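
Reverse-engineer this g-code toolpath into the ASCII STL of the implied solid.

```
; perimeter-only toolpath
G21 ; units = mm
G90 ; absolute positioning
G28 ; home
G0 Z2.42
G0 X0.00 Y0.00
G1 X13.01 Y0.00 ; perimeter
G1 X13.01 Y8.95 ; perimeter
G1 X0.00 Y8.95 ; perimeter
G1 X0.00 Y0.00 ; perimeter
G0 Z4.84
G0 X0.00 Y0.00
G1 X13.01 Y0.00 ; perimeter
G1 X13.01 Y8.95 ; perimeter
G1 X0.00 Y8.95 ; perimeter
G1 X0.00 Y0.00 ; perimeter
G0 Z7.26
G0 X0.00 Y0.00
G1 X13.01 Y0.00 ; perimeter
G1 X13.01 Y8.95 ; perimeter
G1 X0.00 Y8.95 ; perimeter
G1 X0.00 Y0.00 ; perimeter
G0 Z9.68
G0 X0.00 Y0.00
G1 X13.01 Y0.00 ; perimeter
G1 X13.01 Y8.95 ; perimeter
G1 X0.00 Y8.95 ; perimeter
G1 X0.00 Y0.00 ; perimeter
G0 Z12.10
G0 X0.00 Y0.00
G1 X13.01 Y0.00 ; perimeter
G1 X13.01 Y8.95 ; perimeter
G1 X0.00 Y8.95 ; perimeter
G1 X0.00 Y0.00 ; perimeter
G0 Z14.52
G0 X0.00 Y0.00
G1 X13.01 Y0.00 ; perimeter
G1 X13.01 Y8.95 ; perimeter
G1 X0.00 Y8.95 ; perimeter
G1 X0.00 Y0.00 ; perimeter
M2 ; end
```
solid part
  facet normal 0.0000 0.0000 -1.0000
    outer loop
      vertex 13.01 8.95 0.00
      vertex 13.01 0.00 0.00
      vertex 0.00 0.00 0.00
    endloop
  endfacet
  facet normal 0.0000 0.0000 -1.0000
    outer loop
      vertex 0.00 8.95 0.00
      vertex 13.01 8.95 0.00
      vertex 0.00 0.00 0.00
    endloop
  endfacet
  facet normal 0.0000 0.0000 1.0000
    outer loop
      vertex 0.00 0.00 14.52
      vertex 13.01 0.00 14.52
      vertex 13.01 8.95 14.52
    endloop
  endfacet
  facet normal 0.0000 0.0000 1.0000
    outer loop
      vertex 0.00 0.00 14.52
      vertex 13.01 8.95 14.52
      vertex 0.00 8.95 14.52
    endloop
  endfacet
  facet normal 0.0000 -1.0000 0.0000
    outer loop
      vertex 0.00 0.00 0.00
      vertex 13.01 0.00 0.00
      vertex 13.01 0.00 14.52
    endloop
  endfacet
  facet normal 0.0000 -1.0000 0.0000
    outer loop
      vertex 0.00 0.00 0.00
      vertex 13.01 0.00 14.52
      vertex 0.00 0.00 14.52
    endloop
  endfacet
  facet normal 0.0000 1.0000 0.0000
    outer loop
      vertex 13.01 8.95 14.52
      vertex 13.01 8.95 0.00
      vertex 0.00 8.95 0.00
    endloop
  endfacet
  facet normal 0.0000 1.0000 0.0000
    outer loop
      vertex 0.00 8.95 14.52
      vertex 13.01 8.95 14.52
      vertex 0.00 8.95 0.00
    endloop
  endfacet
  facet normal -1.0000 0.0000 0.0000
    outer loop
      vertex 0.00 8.95 14.52
      vertex 0.00 8.95 0.00
      vertex 0.00 0.00 0.00
    endloop
  endfacet
  facet normal -1.0000 0.0000 0.0000
    outer loop
      vertex 0.00 0.00 14.52
      vertex 0.00 8.95 14.52
      vertex 0.00 0.00 0.00
    endloop
  endfacet
  facet normal 1.0000 0.0000 0.0000
    outer loop
      vertex 13.01 0.00 0.00
      vertex 13.01 8.95 0.00
      vertex 13.01 8.95 14.52
    endloop
  endfacet
  facet normal 1.0000 0.0000 0.0000
    outer loop
      vertex 13.01 0.00 0.00
      vertex 13.01 8.95 14.52
      vertex 13.01 0.00 14.52
    endloop
  endfacet
endsolid part

The G0 Z moves step by Δz≈2.42 mm. Every layer's G1 loop is the same polygon, so the solid is a straight extrusion of it from z=0 to z≈14.5. Closing with flat bottom and top caps and triangulating gives 12 facets — a rectangular box, roughly 13 × 8.95 mm footprint and 14.5 mm tall.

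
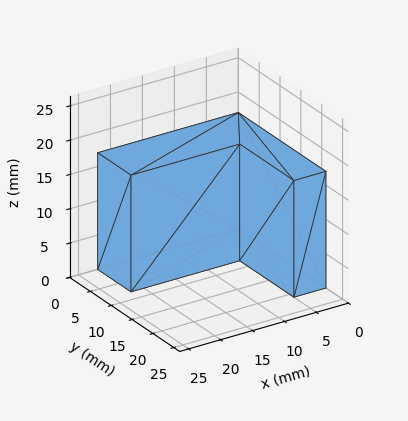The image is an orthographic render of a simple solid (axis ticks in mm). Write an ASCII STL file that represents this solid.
Reading the render: the shape is an L-shaped prism: outer 22 × 21 mm, arm thicknesses ≈ 8 mm (horizontal) and 5 mm (vertical), extruded 17 mm in z (dimensions read to the nearest mm from the axis ticks). For the STL, each face is triangulated and given an outward normal.

solid part
  facet normal 0.0000 0.0000 -1.0000
    outer loop
      vertex 22.00 8.00 0.00
      vertex 22.00 0.00 0.00
      vertex 0.00 0.00 0.00
    endloop
  endfacet
  facet normal 0.0000 0.0000 -1.0000
    outer loop
      vertex 5.00 8.00 0.00
      vertex 22.00 8.00 0.00
      vertex 0.00 0.00 0.00
    endloop
  endfacet
  facet normal 0.0000 0.0000 -1.0000
    outer loop
      vertex 5.00 21.00 0.00
      vertex 5.00 8.00 0.00
      vertex 0.00 0.00 0.00
    endloop
  endfacet
  facet normal 0.0000 0.0000 -1.0000
    outer loop
      vertex 0.00 21.00 0.00
      vertex 5.00 21.00 0.00
      vertex 0.00 0.00 0.00
    endloop
  endfacet
  facet normal 0.0000 0.0000 1.0000
    outer loop
      vertex 0.00 0.00 17.00
      vertex 22.00 0.00 17.00
      vertex 22.00 8.00 17.00
    endloop
  endfacet
  facet normal 0.0000 0.0000 1.0000
    outer loop
      vertex 0.00 0.00 17.00
      vertex 22.00 8.00 17.00
      vertex 5.00 8.00 17.00
    endloop
  endfacet
  facet normal 0.0000 0.0000 1.0000
    outer loop
      vertex 0.00 0.00 17.00
      vertex 5.00 8.00 17.00
      vertex 5.00 21.00 17.00
    endloop
  endfacet
  facet normal 0.0000 0.0000 1.0000
    outer loop
      vertex 0.00 0.00 17.00
      vertex 5.00 21.00 17.00
      vertex 0.00 21.00 17.00
    endloop
  endfacet
  facet normal 0.0000 -1.0000 0.0000
    outer loop
      vertex 0.00 0.00 0.00
      vertex 22.00 0.00 0.00
      vertex 22.00 0.00 17.00
    endloop
  endfacet
  facet normal 0.0000 -1.0000 0.0000
    outer loop
      vertex 0.00 0.00 0.00
      vertex 22.00 0.00 17.00
      vertex 0.00 0.00 17.00
    endloop
  endfacet
  facet normal 1.0000 0.0000 0.0000
    outer loop
      vertex 22.00 0.00 0.00
      vertex 22.00 8.00 0.00
      vertex 22.00 8.00 17.00
    endloop
  endfacet
  facet normal 1.0000 0.0000 0.0000
    outer loop
      vertex 22.00 0.00 0.00
      vertex 22.00 8.00 17.00
      vertex 22.00 0.00 17.00
    endloop
  endfacet
  facet normal 0.0000 1.0000 0.0000
    outer loop
      vertex 22.00 8.00 0.00
      vertex 5.00 8.00 0.00
      vertex 5.00 8.00 17.00
    endloop
  endfacet
  facet normal 0.0000 1.0000 0.0000
    outer loop
      vertex 22.00 8.00 0.00
      vertex 5.00 8.00 17.00
      vertex 22.00 8.00 17.00
    endloop
  endfacet
  facet normal 1.0000 0.0000 0.0000
    outer loop
      vertex 5.00 8.00 0.00
      vertex 5.00 21.00 0.00
      vertex 5.00 21.00 17.00
    endloop
  endfacet
  facet normal 1.0000 0.0000 0.0000
    outer loop
      vertex 5.00 8.00 0.00
      vertex 5.00 21.00 17.00
      vertex 5.00 8.00 17.00
    endloop
  endfacet
  facet normal 0.0000 1.0000 0.0000
    outer loop
      vertex 5.00 21.00 0.00
      vertex 0.00 21.00 0.00
      vertex 0.00 21.00 17.00
    endloop
  endfacet
  facet normal 0.0000 1.0000 0.0000
    outer loop
      vertex 5.00 21.00 0.00
      vertex 0.00 21.00 17.00
      vertex 5.00 21.00 17.00
    endloop
  endfacet
  facet normal -1.0000 0.0000 0.0000
    outer loop
      vertex 0.00 21.00 0.00
      vertex 0.00 0.00 0.00
      vertex 0.00 0.00 17.00
    endloop
  endfacet
  facet normal -1.0000 0.0000 0.0000
    outer loop
      vertex 0.00 21.00 0.00
      vertex 0.00 0.00 17.00
      vertex 0.00 21.00 17.00
    endloop
  endfacet
endsolid part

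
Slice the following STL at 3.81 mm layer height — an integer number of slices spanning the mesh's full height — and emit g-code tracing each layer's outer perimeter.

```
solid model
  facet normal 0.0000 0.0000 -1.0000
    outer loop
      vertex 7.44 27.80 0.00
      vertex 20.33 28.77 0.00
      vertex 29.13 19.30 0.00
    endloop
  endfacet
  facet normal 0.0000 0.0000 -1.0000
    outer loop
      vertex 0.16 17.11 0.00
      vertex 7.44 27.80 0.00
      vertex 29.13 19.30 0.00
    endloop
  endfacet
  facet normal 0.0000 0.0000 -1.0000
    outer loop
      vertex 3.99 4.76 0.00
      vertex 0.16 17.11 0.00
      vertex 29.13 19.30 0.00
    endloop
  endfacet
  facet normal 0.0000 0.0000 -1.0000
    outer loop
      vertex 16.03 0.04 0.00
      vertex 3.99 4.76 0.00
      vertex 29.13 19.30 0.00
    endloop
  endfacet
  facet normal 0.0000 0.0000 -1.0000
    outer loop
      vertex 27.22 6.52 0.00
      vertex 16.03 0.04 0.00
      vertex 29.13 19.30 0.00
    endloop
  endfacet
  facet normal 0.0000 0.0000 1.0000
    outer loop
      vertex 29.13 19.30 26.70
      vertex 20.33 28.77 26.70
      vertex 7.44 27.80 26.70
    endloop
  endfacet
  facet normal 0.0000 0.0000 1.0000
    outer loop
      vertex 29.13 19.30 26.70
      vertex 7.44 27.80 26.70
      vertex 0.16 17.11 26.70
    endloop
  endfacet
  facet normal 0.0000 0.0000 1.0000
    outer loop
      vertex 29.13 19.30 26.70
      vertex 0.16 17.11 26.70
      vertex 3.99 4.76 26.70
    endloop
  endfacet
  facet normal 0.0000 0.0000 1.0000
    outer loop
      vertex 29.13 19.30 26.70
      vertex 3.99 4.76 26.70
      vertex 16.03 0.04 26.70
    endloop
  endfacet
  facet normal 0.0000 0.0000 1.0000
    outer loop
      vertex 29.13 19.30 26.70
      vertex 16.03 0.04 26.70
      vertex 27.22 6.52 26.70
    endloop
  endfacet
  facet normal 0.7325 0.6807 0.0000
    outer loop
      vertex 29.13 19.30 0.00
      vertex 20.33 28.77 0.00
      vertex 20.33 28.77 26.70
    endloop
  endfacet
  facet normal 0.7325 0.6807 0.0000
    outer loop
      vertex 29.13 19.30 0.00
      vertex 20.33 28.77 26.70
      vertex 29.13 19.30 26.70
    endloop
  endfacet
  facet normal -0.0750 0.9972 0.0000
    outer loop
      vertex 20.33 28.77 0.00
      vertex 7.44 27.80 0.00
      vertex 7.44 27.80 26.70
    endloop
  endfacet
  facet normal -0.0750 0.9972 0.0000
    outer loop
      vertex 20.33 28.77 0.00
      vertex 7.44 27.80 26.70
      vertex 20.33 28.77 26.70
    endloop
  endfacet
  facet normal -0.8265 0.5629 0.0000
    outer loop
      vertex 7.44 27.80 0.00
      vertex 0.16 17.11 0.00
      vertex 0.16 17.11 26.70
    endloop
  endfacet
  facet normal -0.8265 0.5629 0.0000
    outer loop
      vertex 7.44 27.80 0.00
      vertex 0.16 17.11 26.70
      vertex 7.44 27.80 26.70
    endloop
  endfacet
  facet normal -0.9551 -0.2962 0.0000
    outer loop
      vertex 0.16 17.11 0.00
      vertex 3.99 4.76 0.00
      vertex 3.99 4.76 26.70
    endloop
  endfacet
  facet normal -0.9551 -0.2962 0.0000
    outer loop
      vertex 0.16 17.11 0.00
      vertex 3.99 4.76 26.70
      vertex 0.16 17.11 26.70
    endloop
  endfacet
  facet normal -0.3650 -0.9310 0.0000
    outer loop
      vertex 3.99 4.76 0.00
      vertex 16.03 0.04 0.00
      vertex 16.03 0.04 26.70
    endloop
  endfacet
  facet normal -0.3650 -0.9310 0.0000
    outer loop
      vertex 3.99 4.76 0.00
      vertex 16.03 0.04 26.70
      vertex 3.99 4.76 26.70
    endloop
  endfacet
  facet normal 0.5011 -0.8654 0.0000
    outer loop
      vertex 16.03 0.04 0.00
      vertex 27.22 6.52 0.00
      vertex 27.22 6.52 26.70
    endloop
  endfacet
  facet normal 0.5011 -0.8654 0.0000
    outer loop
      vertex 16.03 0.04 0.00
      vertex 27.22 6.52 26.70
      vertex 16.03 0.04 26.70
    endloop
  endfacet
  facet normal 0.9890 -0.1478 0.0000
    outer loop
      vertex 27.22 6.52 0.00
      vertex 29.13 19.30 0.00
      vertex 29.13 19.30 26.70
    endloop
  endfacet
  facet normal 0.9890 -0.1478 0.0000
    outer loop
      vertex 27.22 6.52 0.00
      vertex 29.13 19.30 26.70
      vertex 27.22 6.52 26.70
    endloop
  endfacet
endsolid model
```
; perimeter-only toolpath
G21 ; units = mm
G90 ; absolute positioning
G28 ; home
; layer 1
G0 Z3.81
G0 X29.13 Y19.30
G1 X20.33 Y28.77
G1 X7.44 Y27.80
G1 X0.16 Y17.11
G1 X3.99 Y4.76
G1 X16.03 Y0.04
G1 X27.22 Y6.52
G1 X29.13 Y19.30
; layer 2
G0 Z7.63
G0 X29.13 Y19.30
G1 X20.33 Y28.77
G1 X7.44 Y27.80
G1 X0.16 Y17.11
G1 X3.99 Y4.76
G1 X16.03 Y0.04
G1 X27.22 Y6.52
G1 X29.13 Y19.30
; layer 3
G0 Z11.44
G0 X29.13 Y19.30
G1 X20.33 Y28.77
G1 X7.44 Y27.80
G1 X0.16 Y17.11
G1 X3.99 Y4.76
G1 X16.03 Y0.04
G1 X27.22 Y6.52
G1 X29.13 Y19.30
; layer 4
G0 Z15.26
G0 X29.13 Y19.30
G1 X20.33 Y28.77
G1 X7.44 Y27.80
G1 X0.16 Y17.11
G1 X3.99 Y4.76
G1 X16.03 Y0.04
G1 X27.22 Y6.52
G1 X29.13 Y19.30
; layer 5
G0 Z19.07
G0 X29.13 Y19.30
G1 X20.33 Y28.77
G1 X7.44 Y27.80
G1 X0.16 Y17.11
G1 X3.99 Y4.76
G1 X16.03 Y0.04
G1 X27.22 Y6.52
G1 X29.13 Y19.30
; layer 6
G0 Z22.89
G0 X29.13 Y19.30
G1 X20.33 Y28.77
G1 X7.44 Y27.80
G1 X0.16 Y17.11
G1 X3.99 Y4.76
G1 X16.03 Y0.04
G1 X27.22 Y6.52
G1 X29.13 Y19.30
; layer 7
G0 Z26.70
G0 X29.13 Y19.30
G1 X20.33 Y28.77
G1 X7.44 Y27.80
G1 X0.16 Y17.11
G1 X3.99 Y4.76
G1 X16.03 Y0.04
G1 X27.22 Y6.52
G1 X29.13 Y19.30
M2 ; end

The solid is a regular 7-sided prism (a cylinder approximated with 7 flat sides), circumscribed radius ≈ 14.9 mm, height ≈ 26.7 mm. Slicing at Δz = 3.81 mm — 7 equal slices spanning the solid's height, so layer i sits at z = i·h/7 — gives 7 non-empty perimeters. Each is a 7-segment closed polygon; G0 lifts to the layer z and rapids to the start vertex, then G1 traces the edges.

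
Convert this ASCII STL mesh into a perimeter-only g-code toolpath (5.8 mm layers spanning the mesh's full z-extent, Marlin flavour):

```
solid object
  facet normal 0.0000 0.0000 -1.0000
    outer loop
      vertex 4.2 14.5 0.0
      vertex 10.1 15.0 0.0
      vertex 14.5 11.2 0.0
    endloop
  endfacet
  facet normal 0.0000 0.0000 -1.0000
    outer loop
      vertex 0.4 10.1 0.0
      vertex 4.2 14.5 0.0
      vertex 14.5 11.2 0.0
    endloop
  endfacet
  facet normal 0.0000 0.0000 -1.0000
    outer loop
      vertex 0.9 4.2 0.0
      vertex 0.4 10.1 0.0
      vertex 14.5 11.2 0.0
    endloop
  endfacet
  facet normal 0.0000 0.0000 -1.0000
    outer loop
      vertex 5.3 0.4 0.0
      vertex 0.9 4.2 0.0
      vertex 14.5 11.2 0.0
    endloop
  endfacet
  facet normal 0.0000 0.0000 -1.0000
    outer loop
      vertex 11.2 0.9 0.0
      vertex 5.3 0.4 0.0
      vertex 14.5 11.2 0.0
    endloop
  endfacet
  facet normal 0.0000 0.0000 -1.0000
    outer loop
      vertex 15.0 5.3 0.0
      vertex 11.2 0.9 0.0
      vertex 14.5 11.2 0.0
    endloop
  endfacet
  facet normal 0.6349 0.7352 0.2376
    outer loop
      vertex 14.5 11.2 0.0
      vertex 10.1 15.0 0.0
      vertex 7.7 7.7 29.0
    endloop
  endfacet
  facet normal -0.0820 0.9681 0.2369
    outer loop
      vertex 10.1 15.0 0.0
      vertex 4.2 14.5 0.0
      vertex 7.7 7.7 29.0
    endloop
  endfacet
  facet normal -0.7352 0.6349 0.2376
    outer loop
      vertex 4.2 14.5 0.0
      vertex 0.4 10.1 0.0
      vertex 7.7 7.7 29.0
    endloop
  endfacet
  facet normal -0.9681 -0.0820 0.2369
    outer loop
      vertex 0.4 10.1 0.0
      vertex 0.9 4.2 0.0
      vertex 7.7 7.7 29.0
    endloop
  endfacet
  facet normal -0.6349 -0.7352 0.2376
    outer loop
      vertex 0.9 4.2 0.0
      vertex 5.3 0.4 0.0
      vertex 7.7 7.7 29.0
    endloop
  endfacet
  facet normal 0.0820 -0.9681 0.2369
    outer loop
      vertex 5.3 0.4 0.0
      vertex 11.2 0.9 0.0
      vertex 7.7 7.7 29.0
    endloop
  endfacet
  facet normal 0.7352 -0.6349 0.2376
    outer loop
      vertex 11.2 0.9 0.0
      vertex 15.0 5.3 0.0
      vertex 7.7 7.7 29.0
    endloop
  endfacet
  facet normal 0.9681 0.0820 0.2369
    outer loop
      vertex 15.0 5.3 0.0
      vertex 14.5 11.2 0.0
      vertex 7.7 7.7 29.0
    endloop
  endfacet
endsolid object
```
; perimeter-only toolpath
G21 ; units = mm
G90 ; absolute positioning
G28 ; home
; layer 1
G0 Z5.8
G0 X13.1 Y10.5
G1 X9.6 Y13.5
G1 X4.9 Y13.1
G1 X1.9 Y9.6
G1 X2.3 Y4.9
G1 X5.8 Y1.9
G1 X10.5 Y2.3
G1 X13.5 Y5.8
G1 X13.1 Y10.5
; layer 2
G0 Z11.6
G0 X11.8 Y9.8
G1 X9.1 Y12.1
G1 X5.6 Y11.8
G1 X3.3 Y9.1
G1 X3.6 Y5.6
G1 X6.3 Y3.3
G1 X9.8 Y3.6
G1 X12.1 Y6.3
G1 X11.8 Y9.8
; layer 3
G0 Z17.4
G0 X10.4 Y9.1
G1 X8.7 Y10.6
G1 X6.3 Y10.4
G1 X4.8 Y8.7
G1 X5.0 Y6.3
G1 X6.7 Y4.8
G1 X9.1 Y5.0
G1 X10.6 Y6.7
G1 X10.4 Y9.1
; layer 4
G0 Z23.2
G0 X9.1 Y8.4
G1 X8.2 Y9.2
G1 X7.0 Y9.1
G1 X6.2 Y8.2
G1 X6.3 Y7.0
G1 X7.2 Y6.2
G1 X8.4 Y6.3
G1 X9.2 Y7.2
G1 X9.1 Y8.4
M2 ; end

The solid is a regular 8-sided pyramid, base circumscribed radius ≈ 7.7 mm, apex at z ≈ 29 mm. Slicing at Δz = 5.8 mm — 5 equal slices spanning the solid's height, so layer i sits at z = i·h/5 — gives 4 non-empty perimeters. Each is a 8-segment closed polygon; G0 lifts to the layer z and rapids to the start vertex, then G1 traces the edges. The cross-section shrinks linearly with z (the slice at the apex is degenerate and omitted).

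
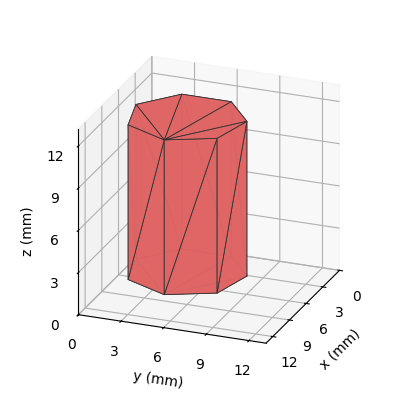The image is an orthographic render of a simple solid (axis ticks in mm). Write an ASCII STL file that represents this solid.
Reading the render: the shape is a regular 7-sided prism (a cylinder approximated with 7 flat sides), circumscribed radius ≈ 4 mm, height ≈ 11 mm (dimensions read to the nearest mm from the axis ticks). For the STL, each face is triangulated and given an outward normal.

solid part
  facet normal 0.0000 0.0000 -1.0000
    outer loop
      vertex 3.11 7.90 0.00
      vertex 6.49 7.13 0.00
      vertex 8.00 4.00 0.00
    endloop
  endfacet
  facet normal 0.0000 0.0000 -1.0000
    outer loop
      vertex 0.40 5.74 0.00
      vertex 3.11 7.90 0.00
      vertex 8.00 4.00 0.00
    endloop
  endfacet
  facet normal 0.0000 0.0000 -1.0000
    outer loop
      vertex 0.40 2.26 0.00
      vertex 0.40 5.74 0.00
      vertex 8.00 4.00 0.00
    endloop
  endfacet
  facet normal 0.0000 0.0000 -1.0000
    outer loop
      vertex 3.11 0.10 0.00
      vertex 0.40 2.26 0.00
      vertex 8.00 4.00 0.00
    endloop
  endfacet
  facet normal 0.0000 0.0000 -1.0000
    outer loop
      vertex 6.49 0.87 0.00
      vertex 3.11 0.10 0.00
      vertex 8.00 4.00 0.00
    endloop
  endfacet
  facet normal 0.0000 0.0000 1.0000
    outer loop
      vertex 8.00 4.00 11.00
      vertex 6.49 7.13 11.00
      vertex 3.11 7.90 11.00
    endloop
  endfacet
  facet normal 0.0000 0.0000 1.0000
    outer loop
      vertex 8.00 4.00 11.00
      vertex 3.11 7.90 11.00
      vertex 0.40 5.74 11.00
    endloop
  endfacet
  facet normal 0.0000 0.0000 1.0000
    outer loop
      vertex 8.00 4.00 11.00
      vertex 0.40 5.74 11.00
      vertex 0.40 2.26 11.00
    endloop
  endfacet
  facet normal 0.0000 0.0000 1.0000
    outer loop
      vertex 8.00 4.00 11.00
      vertex 0.40 2.26 11.00
      vertex 3.11 0.10 11.00
    endloop
  endfacet
  facet normal 0.0000 0.0000 1.0000
    outer loop
      vertex 8.00 4.00 11.00
      vertex 3.11 0.10 11.00
      vertex 6.49 0.87 11.00
    endloop
  endfacet
  facet normal 0.9007 0.4345 0.0000
    outer loop
      vertex 8.00 4.00 0.00
      vertex 6.49 7.13 0.00
      vertex 6.49 7.13 11.00
    endloop
  endfacet
  facet normal 0.9007 0.4345 0.0000
    outer loop
      vertex 8.00 4.00 0.00
      vertex 6.49 7.13 11.00
      vertex 8.00 4.00 11.00
    endloop
  endfacet
  facet normal 0.2221 0.9750 0.0000
    outer loop
      vertex 6.49 7.13 0.00
      vertex 3.11 7.90 0.00
      vertex 3.11 7.90 11.00
    endloop
  endfacet
  facet normal 0.2221 0.9750 0.0000
    outer loop
      vertex 6.49 7.13 0.00
      vertex 3.11 7.90 11.00
      vertex 6.49 7.13 11.00
    endloop
  endfacet
  facet normal -0.6233 0.7820 0.0000
    outer loop
      vertex 3.11 7.90 0.00
      vertex 0.40 5.74 0.00
      vertex 0.40 5.74 11.00
    endloop
  endfacet
  facet normal -0.6233 0.7820 0.0000
    outer loop
      vertex 3.11 7.90 0.00
      vertex 0.40 5.74 11.00
      vertex 3.11 7.90 11.00
    endloop
  endfacet
  facet normal -1.0000 0.0000 0.0000
    outer loop
      vertex 0.40 5.74 0.00
      vertex 0.40 2.26 0.00
      vertex 0.40 2.26 11.00
    endloop
  endfacet
  facet normal -1.0000 0.0000 0.0000
    outer loop
      vertex 0.40 5.74 0.00
      vertex 0.40 2.26 11.00
      vertex 0.40 5.74 11.00
    endloop
  endfacet
  facet normal -0.6233 -0.7820 0.0000
    outer loop
      vertex 0.40 2.26 0.00
      vertex 3.11 0.10 0.00
      vertex 3.11 0.10 11.00
    endloop
  endfacet
  facet normal -0.6233 -0.7820 0.0000
    outer loop
      vertex 0.40 2.26 0.00
      vertex 3.11 0.10 11.00
      vertex 0.40 2.26 11.00
    endloop
  endfacet
  facet normal 0.2221 -0.9750 0.0000
    outer loop
      vertex 3.11 0.10 0.00
      vertex 6.49 0.87 0.00
      vertex 6.49 0.87 11.00
    endloop
  endfacet
  facet normal 0.2221 -0.9750 0.0000
    outer loop
      vertex 3.11 0.10 0.00
      vertex 6.49 0.87 11.00
      vertex 3.11 0.10 11.00
    endloop
  endfacet
  facet normal 0.9007 -0.4345 0.0000
    outer loop
      vertex 6.49 0.87 0.00
      vertex 8.00 4.00 0.00
      vertex 8.00 4.00 11.00
    endloop
  endfacet
  facet normal 0.9007 -0.4345 0.0000
    outer loop
      vertex 6.49 0.87 0.00
      vertex 8.00 4.00 11.00
      vertex 6.49 0.87 11.00
    endloop
  endfacet
endsolid part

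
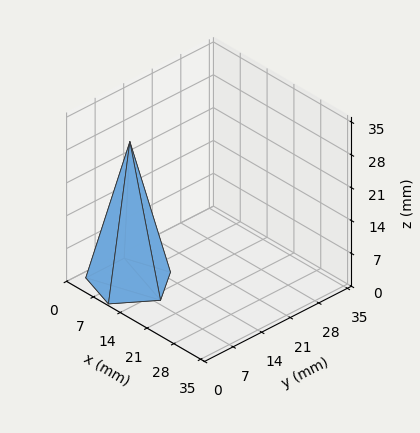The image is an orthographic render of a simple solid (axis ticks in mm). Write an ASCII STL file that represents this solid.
Reading the render: the shape is a regular 5-sided pyramid, base circumscribed radius ≈ 8 mm, apex at z ≈ 30 mm (dimensions read to the nearest mm from the axis ticks). For the STL, each face is triangulated and given an outward normal.

solid part
  facet normal 0.0000 0.0000 -1.0000
    outer loop
      vertex 1.5 12.7 0.0
      vertex 10.5 15.6 0.0
      vertex 16.0 8.0 0.0
    endloop
  endfacet
  facet normal 0.0000 0.0000 -1.0000
    outer loop
      vertex 1.5 3.3 0.0
      vertex 1.5 12.7 0.0
      vertex 16.0 8.0 0.0
    endloop
  endfacet
  facet normal 0.0000 0.0000 -1.0000
    outer loop
      vertex 10.5 0.4 0.0
      vertex 1.5 3.3 0.0
      vertex 16.0 8.0 0.0
    endloop
  endfacet
  facet normal 0.7918 0.5730 0.2112
    outer loop
      vertex 16.0 8.0 0.0
      vertex 10.5 15.6 0.0
      vertex 8.0 8.0 30.0
    endloop
  endfacet
  facet normal -0.2998 0.9304 0.2107
    outer loop
      vertex 10.5 15.6 0.0
      vertex 1.5 12.7 0.0
      vertex 8.0 8.0 30.0
    endloop
  endfacet
  facet normal -0.9773 0.0000 0.2118
    outer loop
      vertex 1.5 12.7 0.0
      vertex 1.5 3.3 0.0
      vertex 8.0 8.0 30.0
    endloop
  endfacet
  facet normal -0.2998 -0.9304 0.2107
    outer loop
      vertex 1.5 3.3 0.0
      vertex 10.5 0.4 0.0
      vertex 8.0 8.0 30.0
    endloop
  endfacet
  facet normal 0.7918 -0.5730 0.2112
    outer loop
      vertex 10.5 0.4 0.0
      vertex 16.0 8.0 0.0
      vertex 8.0 8.0 30.0
    endloop
  endfacet
endsolid part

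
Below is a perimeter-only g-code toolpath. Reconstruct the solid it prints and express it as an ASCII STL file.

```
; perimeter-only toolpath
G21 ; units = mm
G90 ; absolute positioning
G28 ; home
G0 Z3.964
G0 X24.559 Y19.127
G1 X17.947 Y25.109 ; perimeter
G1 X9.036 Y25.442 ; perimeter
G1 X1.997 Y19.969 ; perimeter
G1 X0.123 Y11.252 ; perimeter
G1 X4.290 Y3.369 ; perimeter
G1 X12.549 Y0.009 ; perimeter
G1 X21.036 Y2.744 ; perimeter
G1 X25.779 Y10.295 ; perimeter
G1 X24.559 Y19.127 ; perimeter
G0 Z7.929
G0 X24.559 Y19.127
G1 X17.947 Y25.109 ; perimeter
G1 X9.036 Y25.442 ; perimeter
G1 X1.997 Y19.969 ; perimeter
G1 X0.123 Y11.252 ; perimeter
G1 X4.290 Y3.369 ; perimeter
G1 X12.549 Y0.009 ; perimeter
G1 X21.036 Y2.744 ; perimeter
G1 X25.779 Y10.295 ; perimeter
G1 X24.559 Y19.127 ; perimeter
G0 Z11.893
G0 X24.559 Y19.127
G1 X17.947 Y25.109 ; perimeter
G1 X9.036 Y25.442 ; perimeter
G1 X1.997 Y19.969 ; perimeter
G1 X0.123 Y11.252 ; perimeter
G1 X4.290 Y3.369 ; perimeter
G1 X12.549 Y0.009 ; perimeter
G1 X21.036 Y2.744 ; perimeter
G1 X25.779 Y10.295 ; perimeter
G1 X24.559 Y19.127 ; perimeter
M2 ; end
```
solid part
  facet normal 0.0000 0.0000 -1.0000
    outer loop
      vertex 9.036 25.442 0.000
      vertex 17.947 25.109 0.000
      vertex 24.559 19.127 0.000
    endloop
  endfacet
  facet normal 0.0000 0.0000 -1.0000
    outer loop
      vertex 1.997 19.969 0.000
      vertex 9.036 25.442 0.000
      vertex 24.559 19.127 0.000
    endloop
  endfacet
  facet normal 0.0000 0.0000 -1.0000
    outer loop
      vertex 0.123 11.252 0.000
      vertex 1.997 19.969 0.000
      vertex 24.559 19.127 0.000
    endloop
  endfacet
  facet normal 0.0000 0.0000 -1.0000
    outer loop
      vertex 4.290 3.369 0.000
      vertex 0.123 11.252 0.000
      vertex 24.559 19.127 0.000
    endloop
  endfacet
  facet normal 0.0000 0.0000 -1.0000
    outer loop
      vertex 12.549 0.009 0.000
      vertex 4.290 3.369 0.000
      vertex 24.559 19.127 0.000
    endloop
  endfacet
  facet normal 0.0000 0.0000 -1.0000
    outer loop
      vertex 21.036 2.744 0.000
      vertex 12.549 0.009 0.000
      vertex 24.559 19.127 0.000
    endloop
  endfacet
  facet normal 0.0000 0.0000 -1.0000
    outer loop
      vertex 25.779 10.295 0.000
      vertex 21.036 2.744 0.000
      vertex 24.559 19.127 0.000
    endloop
  endfacet
  facet normal 0.0000 0.0000 1.0000
    outer loop
      vertex 24.559 19.127 11.893
      vertex 17.947 25.109 11.893
      vertex 9.036 25.442 11.893
    endloop
  endfacet
  facet normal 0.0000 0.0000 1.0000
    outer loop
      vertex 24.559 19.127 11.893
      vertex 9.036 25.442 11.893
      vertex 1.997 19.969 11.893
    endloop
  endfacet
  facet normal 0.0000 0.0000 1.0000
    outer loop
      vertex 24.559 19.127 11.893
      vertex 1.997 19.969 11.893
      vertex 0.123 11.252 11.893
    endloop
  endfacet
  facet normal 0.0000 0.0000 1.0000
    outer loop
      vertex 24.559 19.127 11.893
      vertex 0.123 11.252 11.893
      vertex 4.290 3.369 11.893
    endloop
  endfacet
  facet normal 0.0000 0.0000 1.0000
    outer loop
      vertex 24.559 19.127 11.893
      vertex 4.290 3.369 11.893
      vertex 12.549 0.009 11.893
    endloop
  endfacet
  facet normal 0.0000 0.0000 1.0000
    outer loop
      vertex 24.559 19.127 11.893
      vertex 12.549 0.009 11.893
      vertex 21.036 2.744 11.893
    endloop
  endfacet
  facet normal 0.0000 0.0000 1.0000
    outer loop
      vertex 24.559 19.127 11.893
      vertex 21.036 2.744 11.893
      vertex 25.779 10.295 11.893
    endloop
  endfacet
  facet normal 0.6709 0.7416 0.0000
    outer loop
      vertex 24.559 19.127 0.000
      vertex 17.947 25.109 0.000
      vertex 17.947 25.109 11.893
    endloop
  endfacet
  facet normal 0.6709 0.7416 0.0000
    outer loop
      vertex 24.559 19.127 0.000
      vertex 17.947 25.109 11.893
      vertex 24.559 19.127 11.893
    endloop
  endfacet
  facet normal 0.0373 0.9993 0.0000
    outer loop
      vertex 17.947 25.109 0.000
      vertex 9.036 25.442 0.000
      vertex 9.036 25.442 11.893
    endloop
  endfacet
  facet normal 0.0373 0.9993 0.0000
    outer loop
      vertex 17.947 25.109 0.000
      vertex 9.036 25.442 11.893
      vertex 17.947 25.109 11.893
    endloop
  endfacet
  facet normal -0.6138 0.7894 0.0000
    outer loop
      vertex 9.036 25.442 0.000
      vertex 1.997 19.969 0.000
      vertex 1.997 19.969 11.893
    endloop
  endfacet
  facet normal -0.6138 0.7894 0.0000
    outer loop
      vertex 9.036 25.442 0.000
      vertex 1.997 19.969 11.893
      vertex 9.036 25.442 11.893
    endloop
  endfacet
  facet normal -0.9777 0.2102 0.0000
    outer loop
      vertex 1.997 19.969 0.000
      vertex 0.123 11.252 0.000
      vertex 0.123 11.252 11.893
    endloop
  endfacet
  facet normal -0.9777 0.2102 0.0000
    outer loop
      vertex 1.997 19.969 0.000
      vertex 0.123 11.252 11.893
      vertex 1.997 19.969 11.893
    endloop
  endfacet
  facet normal -0.8841 -0.4673 0.0000
    outer loop
      vertex 0.123 11.252 0.000
      vertex 4.290 3.369 0.000
      vertex 4.290 3.369 11.893
    endloop
  endfacet
  facet normal -0.8841 -0.4673 0.0000
    outer loop
      vertex 0.123 11.252 0.000
      vertex 4.290 3.369 11.893
      vertex 0.123 11.252 11.893
    endloop
  endfacet
  facet normal -0.3768 -0.9263 0.0000
    outer loop
      vertex 4.290 3.369 0.000
      vertex 12.549 0.009 0.000
      vertex 12.549 0.009 11.893
    endloop
  endfacet
  facet normal -0.3768 -0.9263 0.0000
    outer loop
      vertex 4.290 3.369 0.000
      vertex 12.549 0.009 11.893
      vertex 4.290 3.369 11.893
    endloop
  endfacet
  facet normal 0.3067 -0.9518 0.0000
    outer loop
      vertex 12.549 0.009 0.000
      vertex 21.036 2.744 0.000
      vertex 21.036 2.744 11.893
    endloop
  endfacet
  facet normal 0.3067 -0.9518 0.0000
    outer loop
      vertex 12.549 0.009 0.000
      vertex 21.036 2.744 11.893
      vertex 12.549 0.009 11.893
    endloop
  endfacet
  facet normal 0.8468 -0.5319 0.0000
    outer loop
      vertex 21.036 2.744 0.000
      vertex 25.779 10.295 0.000
      vertex 25.779 10.295 11.893
    endloop
  endfacet
  facet normal 0.8468 -0.5319 0.0000
    outer loop
      vertex 21.036 2.744 0.000
      vertex 25.779 10.295 11.893
      vertex 21.036 2.744 11.893
    endloop
  endfacet
  facet normal 0.9906 0.1368 0.0000
    outer loop
      vertex 25.779 10.295 0.000
      vertex 24.559 19.127 0.000
      vertex 24.559 19.127 11.893
    endloop
  endfacet
  facet normal 0.9906 0.1368 0.0000
    outer loop
      vertex 25.779 10.295 0.000
      vertex 24.559 19.127 11.893
      vertex 25.779 10.295 11.893
    endloop
  endfacet
endsolid part

The G0 Z moves step by Δz≈3.964 mm. Every layer's G1 loop is the same polygon, so the solid is a straight extrusion of it from z=0 to z≈11.9. Closing with flat bottom and top caps and triangulating gives 32 facets — a regular 9-sided prism (a cylinder approximated with 9 flat sides), circumscribed radius ≈ 13 mm, height ≈ 11.9 mm.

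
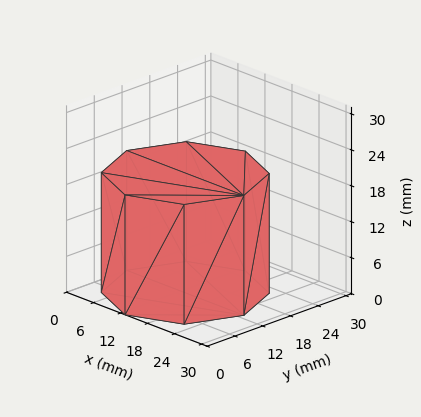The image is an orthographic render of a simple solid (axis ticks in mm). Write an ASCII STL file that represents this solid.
Reading the render: the shape is a regular 8-sided prism (a cylinder approximated with 8 flat sides), circumscribed radius ≈ 13 mm, height ≈ 20 mm (dimensions read to the nearest mm from the axis ticks). For the STL, each face is triangulated and given an outward normal.

solid part
  facet normal 0.0000 0.0000 -1.0000
    outer loop
      vertex 13.000 26.000 0.000
      vertex 22.192 22.192 0.000
      vertex 26.000 13.000 0.000
    endloop
  endfacet
  facet normal 0.0000 0.0000 -1.0000
    outer loop
      vertex 3.808 22.192 0.000
      vertex 13.000 26.000 0.000
      vertex 26.000 13.000 0.000
    endloop
  endfacet
  facet normal 0.0000 0.0000 -1.0000
    outer loop
      vertex 0.000 13.000 0.000
      vertex 3.808 22.192 0.000
      vertex 26.000 13.000 0.000
    endloop
  endfacet
  facet normal 0.0000 0.0000 -1.0000
    outer loop
      vertex 3.808 3.808 0.000
      vertex 0.000 13.000 0.000
      vertex 26.000 13.000 0.000
    endloop
  endfacet
  facet normal 0.0000 0.0000 -1.0000
    outer loop
      vertex 13.000 0.000 0.000
      vertex 3.808 3.808 0.000
      vertex 26.000 13.000 0.000
    endloop
  endfacet
  facet normal 0.0000 0.0000 -1.0000
    outer loop
      vertex 22.192 3.808 0.000
      vertex 13.000 0.000 0.000
      vertex 26.000 13.000 0.000
    endloop
  endfacet
  facet normal 0.0000 0.0000 1.0000
    outer loop
      vertex 26.000 13.000 20.000
      vertex 22.192 22.192 20.000
      vertex 13.000 26.000 20.000
    endloop
  endfacet
  facet normal 0.0000 0.0000 1.0000
    outer loop
      vertex 26.000 13.000 20.000
      vertex 13.000 26.000 20.000
      vertex 3.808 22.192 20.000
    endloop
  endfacet
  facet normal 0.0000 0.0000 1.0000
    outer loop
      vertex 26.000 13.000 20.000
      vertex 3.808 22.192 20.000
      vertex 0.000 13.000 20.000
    endloop
  endfacet
  facet normal 0.0000 0.0000 1.0000
    outer loop
      vertex 26.000 13.000 20.000
      vertex 0.000 13.000 20.000
      vertex 3.808 3.808 20.000
    endloop
  endfacet
  facet normal 0.0000 0.0000 1.0000
    outer loop
      vertex 26.000 13.000 20.000
      vertex 3.808 3.808 20.000
      vertex 13.000 0.000 20.000
    endloop
  endfacet
  facet normal 0.0000 0.0000 1.0000
    outer loop
      vertex 26.000 13.000 20.000
      vertex 13.000 0.000 20.000
      vertex 22.192 3.808 20.000
    endloop
  endfacet
  facet normal 0.9239 0.3827 0.0000
    outer loop
      vertex 26.000 13.000 0.000
      vertex 22.192 22.192 0.000
      vertex 22.192 22.192 20.000
    endloop
  endfacet
  facet normal 0.9239 0.3827 0.0000
    outer loop
      vertex 26.000 13.000 0.000
      vertex 22.192 22.192 20.000
      vertex 26.000 13.000 20.000
    endloop
  endfacet
  facet normal 0.3827 0.9239 0.0000
    outer loop
      vertex 22.192 22.192 0.000
      vertex 13.000 26.000 0.000
      vertex 13.000 26.000 20.000
    endloop
  endfacet
  facet normal 0.3827 0.9239 0.0000
    outer loop
      vertex 22.192 22.192 0.000
      vertex 13.000 26.000 20.000
      vertex 22.192 22.192 20.000
    endloop
  endfacet
  facet normal -0.3827 0.9239 0.0000
    outer loop
      vertex 13.000 26.000 0.000
      vertex 3.808 22.192 0.000
      vertex 3.808 22.192 20.000
    endloop
  endfacet
  facet normal -0.3827 0.9239 0.0000
    outer loop
      vertex 13.000 26.000 0.000
      vertex 3.808 22.192 20.000
      vertex 13.000 26.000 20.000
    endloop
  endfacet
  facet normal -0.9239 0.3827 0.0000
    outer loop
      vertex 3.808 22.192 0.000
      vertex 0.000 13.000 0.000
      vertex 0.000 13.000 20.000
    endloop
  endfacet
  facet normal -0.9239 0.3827 0.0000
    outer loop
      vertex 3.808 22.192 0.000
      vertex 0.000 13.000 20.000
      vertex 3.808 22.192 20.000
    endloop
  endfacet
  facet normal -0.9239 -0.3827 0.0000
    outer loop
      vertex 0.000 13.000 0.000
      vertex 3.808 3.808 0.000
      vertex 3.808 3.808 20.000
    endloop
  endfacet
  facet normal -0.9239 -0.3827 0.0000
    outer loop
      vertex 0.000 13.000 0.000
      vertex 3.808 3.808 20.000
      vertex 0.000 13.000 20.000
    endloop
  endfacet
  facet normal -0.3827 -0.9239 0.0000
    outer loop
      vertex 3.808 3.808 0.000
      vertex 13.000 0.000 0.000
      vertex 13.000 0.000 20.000
    endloop
  endfacet
  facet normal -0.3827 -0.9239 0.0000
    outer loop
      vertex 3.808 3.808 0.000
      vertex 13.000 0.000 20.000
      vertex 3.808 3.808 20.000
    endloop
  endfacet
  facet normal 0.3827 -0.9239 0.0000
    outer loop
      vertex 13.000 0.000 0.000
      vertex 22.192 3.808 0.000
      vertex 22.192 3.808 20.000
    endloop
  endfacet
  facet normal 0.3827 -0.9239 0.0000
    outer loop
      vertex 13.000 0.000 0.000
      vertex 22.192 3.808 20.000
      vertex 13.000 0.000 20.000
    endloop
  endfacet
  facet normal 0.9239 -0.3827 0.0000
    outer loop
      vertex 22.192 3.808 0.000
      vertex 26.000 13.000 0.000
      vertex 26.000 13.000 20.000
    endloop
  endfacet
  facet normal 0.9239 -0.3827 0.0000
    outer loop
      vertex 22.192 3.808 0.000
      vertex 26.000 13.000 20.000
      vertex 22.192 3.808 20.000
    endloop
  endfacet
endsolid part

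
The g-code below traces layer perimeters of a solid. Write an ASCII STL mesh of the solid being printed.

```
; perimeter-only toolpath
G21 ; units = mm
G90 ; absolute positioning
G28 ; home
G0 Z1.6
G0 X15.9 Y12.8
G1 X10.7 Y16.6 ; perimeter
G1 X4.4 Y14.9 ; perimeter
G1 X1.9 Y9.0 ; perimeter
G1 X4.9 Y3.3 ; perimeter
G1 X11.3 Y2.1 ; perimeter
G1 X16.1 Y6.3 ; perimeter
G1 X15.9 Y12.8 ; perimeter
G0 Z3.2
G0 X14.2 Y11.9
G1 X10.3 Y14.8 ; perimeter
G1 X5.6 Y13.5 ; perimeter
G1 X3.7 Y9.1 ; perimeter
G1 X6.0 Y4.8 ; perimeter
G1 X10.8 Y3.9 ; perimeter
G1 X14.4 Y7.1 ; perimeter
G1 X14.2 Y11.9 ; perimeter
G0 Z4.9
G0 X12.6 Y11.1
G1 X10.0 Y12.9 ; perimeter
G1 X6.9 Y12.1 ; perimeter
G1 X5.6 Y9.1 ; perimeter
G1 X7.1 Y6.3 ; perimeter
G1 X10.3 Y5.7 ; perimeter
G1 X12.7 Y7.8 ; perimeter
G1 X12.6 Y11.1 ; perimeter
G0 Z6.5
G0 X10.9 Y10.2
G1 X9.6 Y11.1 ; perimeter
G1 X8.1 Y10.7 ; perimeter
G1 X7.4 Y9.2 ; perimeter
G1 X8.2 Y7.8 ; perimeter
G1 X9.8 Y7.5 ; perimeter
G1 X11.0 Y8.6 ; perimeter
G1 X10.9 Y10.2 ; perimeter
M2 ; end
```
solid part
  facet normal 0.0000 0.0000 -1.0000
    outer loop
      vertex 3.2 16.3 0.0
      vertex 11.0 18.4 0.0
      vertex 17.5 13.7 0.0
    endloop
  endfacet
  facet normal 0.0000 0.0000 -1.0000
    outer loop
      vertex 0.0 8.9 0.0
      vertex 3.2 16.3 0.0
      vertex 17.5 13.7 0.0
    endloop
  endfacet
  facet normal 0.0000 0.0000 -1.0000
    outer loop
      vertex 3.8 1.8 0.0
      vertex 0.0 8.9 0.0
      vertex 17.5 13.7 0.0
    endloop
  endfacet
  facet normal 0.0000 0.0000 -1.0000
    outer loop
      vertex 11.8 0.3 0.0
      vertex 3.8 1.8 0.0
      vertex 17.5 13.7 0.0
    endloop
  endfacet
  facet normal 0.0000 0.0000 -1.0000
    outer loop
      vertex 17.8 5.6 0.0
      vertex 11.8 0.3 0.0
      vertex 17.5 13.7 0.0
    endloop
  endfacet
  facet normal 0.4075 0.5635 0.7186
    outer loop
      vertex 17.5 13.7 0.0
      vertex 11.0 18.4 0.0
      vertex 9.3 9.3 8.1
    endloop
  endfacet
  facet normal -0.1811 0.6725 0.7176
    outer loop
      vertex 11.0 18.4 0.0
      vertex 3.2 16.3 0.0
      vertex 9.3 9.3 8.1
    endloop
  endfacet
  facet normal -0.6380 0.2759 0.7189
    outer loop
      vertex 3.2 16.3 0.0
      vertex 0.0 8.9 0.0
      vertex 9.3 9.3 8.1
    endloop
  endfacet
  facet normal -0.6124 -0.3278 0.7194
    outer loop
      vertex 0.0 8.9 0.0
      vertex 3.8 1.8 0.0
      vertex 9.3 9.3 8.1
    endloop
  endfacet
  facet normal -0.1280 -0.6829 0.7192
    outer loop
      vertex 3.8 1.8 0.0
      vertex 11.8 0.3 0.0
      vertex 9.3 9.3 8.1
    endloop
  endfacet
  facet normal 0.4595 -0.5202 0.7199
    outer loop
      vertex 11.8 0.3 0.0
      vertex 17.8 5.6 0.0
      vertex 9.3 9.3 8.1
    endloop
  endfacet
  facet normal 0.6955 0.0258 0.7181
    outer loop
      vertex 17.8 5.6 0.0
      vertex 17.5 13.7 0.0
      vertex 9.3 9.3 8.1
    endloop
  endfacet
endsolid part

The G0 Z moves step by Δz≈1.6 mm. The G1 loops shrink linearly with z, so the solid tapers from its base footprint up to z≈8.1. Closing with a flat bottom cap and the tapered top and triangulating gives 12 facets — a regular 7-sided pyramid, base circumscribed radius ≈ 9.3 mm, apex at z ≈ 8.1 mm.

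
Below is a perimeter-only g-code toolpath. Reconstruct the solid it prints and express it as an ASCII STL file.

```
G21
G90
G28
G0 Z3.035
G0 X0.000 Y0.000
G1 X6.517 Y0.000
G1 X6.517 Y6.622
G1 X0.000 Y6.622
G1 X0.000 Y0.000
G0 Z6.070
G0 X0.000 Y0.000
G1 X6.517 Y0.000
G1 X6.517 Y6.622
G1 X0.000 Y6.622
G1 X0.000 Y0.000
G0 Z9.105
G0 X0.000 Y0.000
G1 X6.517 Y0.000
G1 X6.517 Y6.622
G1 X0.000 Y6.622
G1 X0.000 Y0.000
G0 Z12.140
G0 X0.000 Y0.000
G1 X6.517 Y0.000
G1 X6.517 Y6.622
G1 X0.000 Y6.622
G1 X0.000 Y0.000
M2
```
solid part
  facet normal 0.0000 0.0000 -1.0000
    outer loop
      vertex 6.517 6.622 0.000
      vertex 6.517 0.000 0.000
      vertex 0.000 0.000 0.000
    endloop
  endfacet
  facet normal 0.0000 0.0000 -1.0000
    outer loop
      vertex 0.000 6.622 0.000
      vertex 6.517 6.622 0.000
      vertex 0.000 0.000 0.000
    endloop
  endfacet
  facet normal 0.0000 0.0000 1.0000
    outer loop
      vertex 0.000 0.000 12.140
      vertex 6.517 0.000 12.140
      vertex 6.517 6.622 12.140
    endloop
  endfacet
  facet normal 0.0000 0.0000 1.0000
    outer loop
      vertex 0.000 0.000 12.140
      vertex 6.517 6.622 12.140
      vertex 0.000 6.622 12.140
    endloop
  endfacet
  facet normal 0.0000 -1.0000 0.0000
    outer loop
      vertex 0.000 0.000 0.000
      vertex 6.517 0.000 0.000
      vertex 6.517 0.000 12.140
    endloop
  endfacet
  facet normal 0.0000 -1.0000 0.0000
    outer loop
      vertex 0.000 0.000 0.000
      vertex 6.517 0.000 12.140
      vertex 0.000 0.000 12.140
    endloop
  endfacet
  facet normal 0.0000 1.0000 0.0000
    outer loop
      vertex 6.517 6.622 12.140
      vertex 6.517 6.622 0.000
      vertex 0.000 6.622 0.000
    endloop
  endfacet
  facet normal 0.0000 1.0000 0.0000
    outer loop
      vertex 0.000 6.622 12.140
      vertex 6.517 6.622 12.140
      vertex 0.000 6.622 0.000
    endloop
  endfacet
  facet normal -1.0000 0.0000 0.0000
    outer loop
      vertex 0.000 6.622 12.140
      vertex 0.000 6.622 0.000
      vertex 0.000 0.000 0.000
    endloop
  endfacet
  facet normal -1.0000 0.0000 0.0000
    outer loop
      vertex 0.000 0.000 12.140
      vertex 0.000 6.622 12.140
      vertex 0.000 0.000 0.000
    endloop
  endfacet
  facet normal 1.0000 0.0000 0.0000
    outer loop
      vertex 6.517 0.000 0.000
      vertex 6.517 6.622 0.000
      vertex 6.517 6.622 12.140
    endloop
  endfacet
  facet normal 1.0000 0.0000 0.0000
    outer loop
      vertex 6.517 0.000 0.000
      vertex 6.517 6.622 12.140
      vertex 6.517 0.000 12.140
    endloop
  endfacet
endsolid part

The G0 Z moves step by Δz≈3.035 mm. Every layer's G1 loop is the same polygon, so the solid is a straight extrusion of it from z=0 to z≈12.1. Closing with flat bottom and top caps and triangulating gives 12 facets — a rectangular box, roughly 6.52 × 6.62 mm footprint and 12.1 mm tall.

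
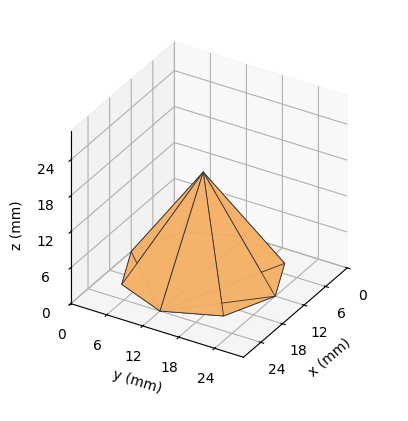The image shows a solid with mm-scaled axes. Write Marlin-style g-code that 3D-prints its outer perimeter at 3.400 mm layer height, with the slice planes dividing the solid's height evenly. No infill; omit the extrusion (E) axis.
Reading the render: the shape is a regular 8-sided pyramid, base circumscribed radius ≈ 12 mm, apex at z ≈ 17 mm (dimensions read to the nearest mm from the axis ticks). For the g-code, the solid's height is divided into equal slices at the stated Δz and each level perimeter traced with G1 moves after a G0 lift.

; perimeter-only toolpath
G21 ; units = mm
G90 ; absolute positioning
G28 ; home
; layer 1
G0 Z3.400
G0 X21.600 Y12.000
G1 X18.788 Y18.788
G1 X12.000 Y21.600
G1 X5.212 Y18.788
G1 X2.400 Y12.000
G1 X5.212 Y5.212
G1 X12.000 Y2.400
G1 X18.788 Y5.212
G1 X21.600 Y12.000
; layer 2
G0 Z6.800
G0 X19.200 Y12.000
G1 X17.091 Y17.091
G1 X12.000 Y19.200
G1 X6.909 Y17.091
G1 X4.800 Y12.000
G1 X6.909 Y6.909
G1 X12.000 Y4.800
G1 X17.091 Y6.909
G1 X19.200 Y12.000
; layer 3
G0 Z10.200
G0 X16.800 Y12.000
G1 X15.394 Y15.394
G1 X12.000 Y16.800
G1 X8.606 Y15.394
G1 X7.200 Y12.000
G1 X8.606 Y8.606
G1 X12.000 Y7.200
G1 X15.394 Y8.606
G1 X16.800 Y12.000
; layer 4
G0 Z13.600
G0 X14.400 Y12.000
G1 X13.697 Y13.697
G1 X12.000 Y14.400
G1 X10.303 Y13.697
G1 X9.600 Y12.000
G1 X10.303 Y10.303
G1 X12.000 Y9.600
G1 X13.697 Y10.303
G1 X14.400 Y12.000
M2 ; end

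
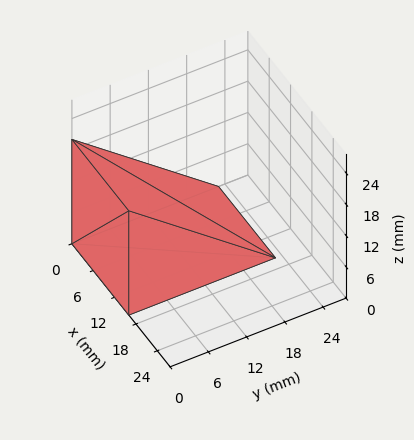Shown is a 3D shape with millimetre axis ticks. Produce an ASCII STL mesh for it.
Reading the render: the shape is a wedge (ramp): 16 × 23 mm base, rising to 20 mm along the y=0 edge and sloping linearly to z=0 at y=23 (dimensions read to the nearest mm from the axis ticks). For the STL, each face is triangulated and given an outward normal.

solid part
  facet normal 0.0000 0.0000 -1.0000
    outer loop
      vertex 16.000 23.000 0.000
      vertex 16.000 0.000 0.000
      vertex 0.000 0.000 0.000
    endloop
  endfacet
  facet normal 0.0000 0.0000 -1.0000
    outer loop
      vertex 0.000 23.000 0.000
      vertex 16.000 23.000 0.000
      vertex 0.000 0.000 0.000
    endloop
  endfacet
  facet normal 0.0000 -1.0000 0.0000
    outer loop
      vertex 0.000 0.000 0.000
      vertex 16.000 0.000 0.000
      vertex 16.000 0.000 20.000
    endloop
  endfacet
  facet normal 0.0000 -1.0000 0.0000
    outer loop
      vertex 0.000 0.000 0.000
      vertex 16.000 0.000 20.000
      vertex 0.000 0.000 20.000
    endloop
  endfacet
  facet normal 0.0000 0.6562 0.7546
    outer loop
      vertex 0.000 0.000 20.000
      vertex 16.000 0.000 20.000
      vertex 16.000 23.000 0.000
    endloop
  endfacet
  facet normal 0.0000 0.6562 0.7546
    outer loop
      vertex 0.000 0.000 20.000
      vertex 16.000 23.000 0.000
      vertex 0.000 23.000 0.000
    endloop
  endfacet
  facet normal -1.0000 0.0000 0.0000
    outer loop
      vertex 0.000 0.000 20.000
      vertex 0.000 23.000 0.000
      vertex 0.000 0.000 0.000
    endloop
  endfacet
  facet normal 1.0000 0.0000 0.0000
    outer loop
      vertex 16.000 0.000 0.000
      vertex 16.000 23.000 0.000
      vertex 16.000 0.000 20.000
    endloop
  endfacet
endsolid part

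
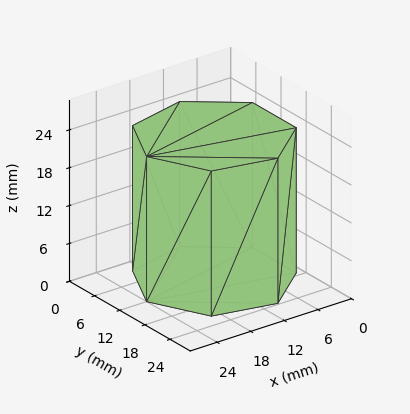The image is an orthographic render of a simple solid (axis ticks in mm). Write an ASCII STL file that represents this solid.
Reading the render: the shape is a regular 7-sided prism (a cylinder approximated with 7 flat sides), circumscribed radius ≈ 12 mm, height ≈ 23 mm (dimensions read to the nearest mm from the axis ticks). For the STL, each face is triangulated and given an outward normal.

solid part
  facet normal 0.0000 0.0000 -1.0000
    outer loop
      vertex 9.33 23.70 0.00
      vertex 19.48 21.38 0.00
      vertex 24.00 12.00 0.00
    endloop
  endfacet
  facet normal 0.0000 0.0000 -1.0000
    outer loop
      vertex 1.19 17.21 0.00
      vertex 9.33 23.70 0.00
      vertex 24.00 12.00 0.00
    endloop
  endfacet
  facet normal 0.0000 0.0000 -1.0000
    outer loop
      vertex 1.19 6.79 0.00
      vertex 1.19 17.21 0.00
      vertex 24.00 12.00 0.00
    endloop
  endfacet
  facet normal 0.0000 0.0000 -1.0000
    outer loop
      vertex 9.33 0.30 0.00
      vertex 1.19 6.79 0.00
      vertex 24.00 12.00 0.00
    endloop
  endfacet
  facet normal 0.0000 0.0000 -1.0000
    outer loop
      vertex 19.48 2.62 0.00
      vertex 9.33 0.30 0.00
      vertex 24.00 12.00 0.00
    endloop
  endfacet
  facet normal 0.0000 0.0000 1.0000
    outer loop
      vertex 24.00 12.00 23.00
      vertex 19.48 21.38 23.00
      vertex 9.33 23.70 23.00
    endloop
  endfacet
  facet normal 0.0000 0.0000 1.0000
    outer loop
      vertex 24.00 12.00 23.00
      vertex 9.33 23.70 23.00
      vertex 1.19 17.21 23.00
    endloop
  endfacet
  facet normal 0.0000 0.0000 1.0000
    outer loop
      vertex 24.00 12.00 23.00
      vertex 1.19 17.21 23.00
      vertex 1.19 6.79 23.00
    endloop
  endfacet
  facet normal 0.0000 0.0000 1.0000
    outer loop
      vertex 24.00 12.00 23.00
      vertex 1.19 6.79 23.00
      vertex 9.33 0.30 23.00
    endloop
  endfacet
  facet normal 0.0000 0.0000 1.0000
    outer loop
      vertex 24.00 12.00 23.00
      vertex 9.33 0.30 23.00
      vertex 19.48 2.62 23.00
    endloop
  endfacet
  facet normal 0.9009 0.4341 0.0000
    outer loop
      vertex 24.00 12.00 0.00
      vertex 19.48 21.38 0.00
      vertex 19.48 21.38 23.00
    endloop
  endfacet
  facet normal 0.9009 0.4341 0.0000
    outer loop
      vertex 24.00 12.00 0.00
      vertex 19.48 21.38 23.00
      vertex 24.00 12.00 23.00
    endloop
  endfacet
  facet normal 0.2228 0.9749 0.0000
    outer loop
      vertex 19.48 21.38 0.00
      vertex 9.33 23.70 0.00
      vertex 9.33 23.70 23.00
    endloop
  endfacet
  facet normal 0.2228 0.9749 0.0000
    outer loop
      vertex 19.48 21.38 0.00
      vertex 9.33 23.70 23.00
      vertex 19.48 21.38 23.00
    endloop
  endfacet
  facet normal -0.6234 0.7819 0.0000
    outer loop
      vertex 9.33 23.70 0.00
      vertex 1.19 17.21 0.00
      vertex 1.19 17.21 23.00
    endloop
  endfacet
  facet normal -0.6234 0.7819 0.0000
    outer loop
      vertex 9.33 23.70 0.00
      vertex 1.19 17.21 23.00
      vertex 9.33 23.70 23.00
    endloop
  endfacet
  facet normal -1.0000 0.0000 0.0000
    outer loop
      vertex 1.19 17.21 0.00
      vertex 1.19 6.79 0.00
      vertex 1.19 6.79 23.00
    endloop
  endfacet
  facet normal -1.0000 0.0000 0.0000
    outer loop
      vertex 1.19 17.21 0.00
      vertex 1.19 6.79 23.00
      vertex 1.19 17.21 23.00
    endloop
  endfacet
  facet normal -0.6234 -0.7819 0.0000
    outer loop
      vertex 1.19 6.79 0.00
      vertex 9.33 0.30 0.00
      vertex 9.33 0.30 23.00
    endloop
  endfacet
  facet normal -0.6234 -0.7819 0.0000
    outer loop
      vertex 1.19 6.79 0.00
      vertex 9.33 0.30 23.00
      vertex 1.19 6.79 23.00
    endloop
  endfacet
  facet normal 0.2228 -0.9749 0.0000
    outer loop
      vertex 9.33 0.30 0.00
      vertex 19.48 2.62 0.00
      vertex 19.48 2.62 23.00
    endloop
  endfacet
  facet normal 0.2228 -0.9749 0.0000
    outer loop
      vertex 9.33 0.30 0.00
      vertex 19.48 2.62 23.00
      vertex 9.33 0.30 23.00
    endloop
  endfacet
  facet normal 0.9009 -0.4341 0.0000
    outer loop
      vertex 19.48 2.62 0.00
      vertex 24.00 12.00 0.00
      vertex 24.00 12.00 23.00
    endloop
  endfacet
  facet normal 0.9009 -0.4341 0.0000
    outer loop
      vertex 19.48 2.62 0.00
      vertex 24.00 12.00 23.00
      vertex 19.48 2.62 23.00
    endloop
  endfacet
endsolid part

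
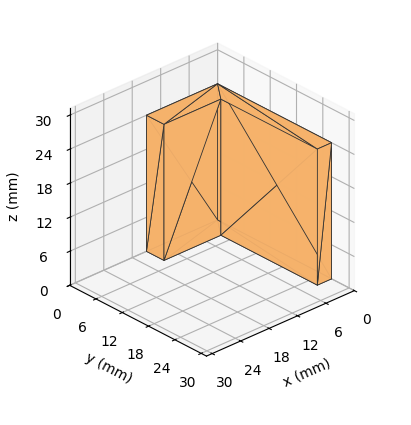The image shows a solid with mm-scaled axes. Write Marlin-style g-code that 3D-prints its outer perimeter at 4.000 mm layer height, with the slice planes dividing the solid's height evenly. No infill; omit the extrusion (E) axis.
Reading the render: the shape is an L-shaped prism: outer 15 × 26 mm, arm thicknesses ≈ 4 mm (horizontal) and 3 mm (vertical), extruded 24 mm in z (dimensions read to the nearest mm from the axis ticks). For the g-code, the solid's height is divided into equal slices at the stated Δz and each level perimeter traced with G1 moves after a G0 lift.

; perimeter-only toolpath
G21 ; units = mm
G90 ; absolute positioning
G28 ; home
; layer 1
G0 Z4.000
G0 X0.000 Y0.000
G1 X15.000 Y0.000
G1 X15.000 Y4.000
G1 X3.000 Y4.000
G1 X3.000 Y26.000
G1 X0.000 Y26.000
G1 X0.000 Y0.000
; layer 2
G0 Z8.000
G0 X0.000 Y0.000
G1 X15.000 Y0.000
G1 X15.000 Y4.000
G1 X3.000 Y4.000
G1 X3.000 Y26.000
G1 X0.000 Y26.000
G1 X0.000 Y0.000
; layer 3
G0 Z12.000
G0 X0.000 Y0.000
G1 X15.000 Y0.000
G1 X15.000 Y4.000
G1 X3.000 Y4.000
G1 X3.000 Y26.000
G1 X0.000 Y26.000
G1 X0.000 Y0.000
; layer 4
G0 Z16.000
G0 X0.000 Y0.000
G1 X15.000 Y0.000
G1 X15.000 Y4.000
G1 X3.000 Y4.000
G1 X3.000 Y26.000
G1 X0.000 Y26.000
G1 X0.000 Y0.000
; layer 5
G0 Z20.000
G0 X0.000 Y0.000
G1 X15.000 Y0.000
G1 X15.000 Y4.000
G1 X3.000 Y4.000
G1 X3.000 Y26.000
G1 X0.000 Y26.000
G1 X0.000 Y0.000
; layer 6
G0 Z24.000
G0 X0.000 Y0.000
G1 X15.000 Y0.000
G1 X15.000 Y4.000
G1 X3.000 Y4.000
G1 X3.000 Y26.000
G1 X0.000 Y26.000
G1 X0.000 Y0.000
M2 ; end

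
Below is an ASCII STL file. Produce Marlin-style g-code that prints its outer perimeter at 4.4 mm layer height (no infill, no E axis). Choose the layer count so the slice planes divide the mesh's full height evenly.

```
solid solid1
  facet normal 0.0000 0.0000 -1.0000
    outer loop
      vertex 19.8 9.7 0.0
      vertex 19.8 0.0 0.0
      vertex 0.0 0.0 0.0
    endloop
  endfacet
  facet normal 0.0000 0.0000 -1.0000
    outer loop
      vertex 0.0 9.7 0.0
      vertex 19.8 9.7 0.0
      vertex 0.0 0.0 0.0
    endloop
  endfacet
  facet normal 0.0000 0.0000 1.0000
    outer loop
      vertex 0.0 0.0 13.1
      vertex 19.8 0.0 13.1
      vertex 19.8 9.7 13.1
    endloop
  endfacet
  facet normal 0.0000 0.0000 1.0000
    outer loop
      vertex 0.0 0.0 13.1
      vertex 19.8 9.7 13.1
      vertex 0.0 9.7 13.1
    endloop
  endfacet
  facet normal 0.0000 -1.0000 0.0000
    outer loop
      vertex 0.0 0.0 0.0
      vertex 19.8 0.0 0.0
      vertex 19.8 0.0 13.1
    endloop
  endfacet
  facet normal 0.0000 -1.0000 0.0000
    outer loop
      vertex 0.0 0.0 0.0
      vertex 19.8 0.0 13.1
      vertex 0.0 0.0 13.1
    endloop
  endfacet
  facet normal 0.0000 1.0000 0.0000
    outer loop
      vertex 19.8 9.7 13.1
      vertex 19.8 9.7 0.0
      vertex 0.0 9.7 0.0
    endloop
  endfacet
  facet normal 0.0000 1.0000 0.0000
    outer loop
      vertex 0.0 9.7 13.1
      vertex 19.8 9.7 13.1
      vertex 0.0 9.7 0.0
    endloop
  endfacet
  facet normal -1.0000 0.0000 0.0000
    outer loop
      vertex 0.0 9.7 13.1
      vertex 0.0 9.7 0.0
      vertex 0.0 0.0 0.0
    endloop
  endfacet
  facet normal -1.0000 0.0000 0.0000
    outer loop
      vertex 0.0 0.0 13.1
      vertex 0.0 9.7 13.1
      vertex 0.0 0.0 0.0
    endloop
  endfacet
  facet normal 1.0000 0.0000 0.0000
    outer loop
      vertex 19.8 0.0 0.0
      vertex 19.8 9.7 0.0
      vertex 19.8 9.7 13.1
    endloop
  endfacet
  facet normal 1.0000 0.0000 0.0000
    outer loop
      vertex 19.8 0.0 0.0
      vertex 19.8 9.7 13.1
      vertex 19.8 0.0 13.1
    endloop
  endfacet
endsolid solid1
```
; perimeter-only toolpath
G21 ; units = mm
G90 ; absolute positioning
G28 ; home
; layer 1
G0 Z4.4
G0 X0.0 Y0.0
G1 X19.8 Y0.0
G1 X19.8 Y9.7
G1 X0.0 Y9.7
G1 X0.0 Y0.0
; layer 2
G0 Z8.7
G0 X0.0 Y0.0
G1 X19.8 Y0.0
G1 X19.8 Y9.7
G1 X0.0 Y9.7
G1 X0.0 Y0.0
; layer 3
G0 Z13.1
G0 X0.0 Y0.0
G1 X19.8 Y0.0
G1 X19.8 Y9.7
G1 X0.0 Y9.7
G1 X0.0 Y0.0
M2 ; end

The solid is a rectangular box, roughly 19.8 × 9.7 mm footprint and 13.1 mm tall. Slicing at Δz = 4.4 mm — 3 equal slices spanning the solid's height, so layer i sits at z = i·h/3 — gives 3 non-empty perimeters. Each is a 4-segment closed polygon; G0 lifts to the layer z and rapids to the start vertex, then G1 traces the edges.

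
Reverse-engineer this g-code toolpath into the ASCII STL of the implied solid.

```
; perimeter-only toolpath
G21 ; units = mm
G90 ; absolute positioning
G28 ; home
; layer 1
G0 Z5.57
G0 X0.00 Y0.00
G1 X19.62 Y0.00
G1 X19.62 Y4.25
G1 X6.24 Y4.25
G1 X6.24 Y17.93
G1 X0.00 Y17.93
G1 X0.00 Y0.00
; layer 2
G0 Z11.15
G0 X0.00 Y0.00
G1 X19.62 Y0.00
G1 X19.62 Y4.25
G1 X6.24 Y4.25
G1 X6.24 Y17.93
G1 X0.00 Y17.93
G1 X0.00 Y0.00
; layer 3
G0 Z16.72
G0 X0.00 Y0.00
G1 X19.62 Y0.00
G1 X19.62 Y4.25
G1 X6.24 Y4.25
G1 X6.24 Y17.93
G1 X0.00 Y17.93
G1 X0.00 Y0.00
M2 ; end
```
solid part
  facet normal 0.0000 0.0000 -1.0000
    outer loop
      vertex 19.62 4.25 0.00
      vertex 19.62 0.00 0.00
      vertex 0.00 0.00 0.00
    endloop
  endfacet
  facet normal 0.0000 0.0000 -1.0000
    outer loop
      vertex 6.24 4.25 0.00
      vertex 19.62 4.25 0.00
      vertex 0.00 0.00 0.00
    endloop
  endfacet
  facet normal 0.0000 0.0000 -1.0000
    outer loop
      vertex 6.24 17.93 0.00
      vertex 6.24 4.25 0.00
      vertex 0.00 0.00 0.00
    endloop
  endfacet
  facet normal 0.0000 0.0000 -1.0000
    outer loop
      vertex 0.00 17.93 0.00
      vertex 6.24 17.93 0.00
      vertex 0.00 0.00 0.00
    endloop
  endfacet
  facet normal 0.0000 0.0000 1.0000
    outer loop
      vertex 0.00 0.00 16.72
      vertex 19.62 0.00 16.72
      vertex 19.62 4.25 16.72
    endloop
  endfacet
  facet normal 0.0000 0.0000 1.0000
    outer loop
      vertex 0.00 0.00 16.72
      vertex 19.62 4.25 16.72
      vertex 6.24 4.25 16.72
    endloop
  endfacet
  facet normal 0.0000 0.0000 1.0000
    outer loop
      vertex 0.00 0.00 16.72
      vertex 6.24 4.25 16.72
      vertex 6.24 17.93 16.72
    endloop
  endfacet
  facet normal 0.0000 0.0000 1.0000
    outer loop
      vertex 0.00 0.00 16.72
      vertex 6.24 17.93 16.72
      vertex 0.00 17.93 16.72
    endloop
  endfacet
  facet normal 0.0000 -1.0000 0.0000
    outer loop
      vertex 0.00 0.00 0.00
      vertex 19.62 0.00 0.00
      vertex 19.62 0.00 16.72
    endloop
  endfacet
  facet normal 0.0000 -1.0000 0.0000
    outer loop
      vertex 0.00 0.00 0.00
      vertex 19.62 0.00 16.72
      vertex 0.00 0.00 16.72
    endloop
  endfacet
  facet normal 1.0000 0.0000 0.0000
    outer loop
      vertex 19.62 0.00 0.00
      vertex 19.62 4.25 0.00
      vertex 19.62 4.25 16.72
    endloop
  endfacet
  facet normal 1.0000 0.0000 0.0000
    outer loop
      vertex 19.62 0.00 0.00
      vertex 19.62 4.25 16.72
      vertex 19.62 0.00 16.72
    endloop
  endfacet
  facet normal 0.0000 1.0000 0.0000
    outer loop
      vertex 19.62 4.25 0.00
      vertex 6.24 4.25 0.00
      vertex 6.24 4.25 16.72
    endloop
  endfacet
  facet normal 0.0000 1.0000 0.0000
    outer loop
      vertex 19.62 4.25 0.00
      vertex 6.24 4.25 16.72
      vertex 19.62 4.25 16.72
    endloop
  endfacet
  facet normal 1.0000 0.0000 0.0000
    outer loop
      vertex 6.24 4.25 0.00
      vertex 6.24 17.93 0.00
      vertex 6.24 17.93 16.72
    endloop
  endfacet
  facet normal 1.0000 0.0000 0.0000
    outer loop
      vertex 6.24 4.25 0.00
      vertex 6.24 17.93 16.72
      vertex 6.24 4.25 16.72
    endloop
  endfacet
  facet normal 0.0000 1.0000 0.0000
    outer loop
      vertex 6.24 17.93 0.00
      vertex 0.00 17.93 0.00
      vertex 0.00 17.93 16.72
    endloop
  endfacet
  facet normal 0.0000 1.0000 0.0000
    outer loop
      vertex 6.24 17.93 0.00
      vertex 0.00 17.93 16.72
      vertex 6.24 17.93 16.72
    endloop
  endfacet
  facet normal -1.0000 0.0000 0.0000
    outer loop
      vertex 0.00 17.93 0.00
      vertex 0.00 0.00 0.00
      vertex 0.00 0.00 16.72
    endloop
  endfacet
  facet normal -1.0000 0.0000 0.0000
    outer loop
      vertex 0.00 17.93 0.00
      vertex 0.00 0.00 16.72
      vertex 0.00 17.93 16.72
    endloop
  endfacet
endsolid part

The G0 Z moves step by Δz≈5.57 mm. Every layer's G1 loop is the same polygon, so the solid is a straight extrusion of it from z=0 to z≈16.7. Closing with flat bottom and top caps and triangulating gives 20 facets — an L-shaped prism: outer 19.6 × 17.9 mm, arm thicknesses ≈ 4.25 mm (horizontal) and 6.24 mm (vertical), extruded 16.7 mm in z.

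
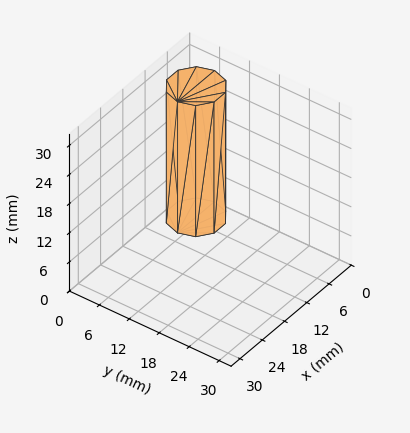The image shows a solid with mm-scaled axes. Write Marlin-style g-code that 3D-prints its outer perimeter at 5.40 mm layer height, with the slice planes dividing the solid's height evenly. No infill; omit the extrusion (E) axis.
Reading the render: the shape is a regular 10-sided prism (a cylinder approximated with 10 flat sides), circumscribed radius ≈ 5 mm, height ≈ 27 mm (dimensions read to the nearest mm from the axis ticks). For the g-code, the solid's height is divided into equal slices at the stated Δz and each level perimeter traced with G1 moves after a G0 lift.

; perimeter-only toolpath
G21 ; units = mm
G90 ; absolute positioning
G28 ; home
; layer 1
G0 Z5.40
G0 X10.00 Y5.00
G1 X9.05 Y7.94
G1 X6.55 Y9.76
G1 X3.45 Y9.76
G1 X0.95 Y7.94
G1 X0.00 Y5.00
G1 X0.95 Y2.06
G1 X3.45 Y0.24
G1 X6.55 Y0.24
G1 X9.05 Y2.06
G1 X10.00 Y5.00
; layer 2
G0 Z10.80
G0 X10.00 Y5.00
G1 X9.05 Y7.94
G1 X6.55 Y9.76
G1 X3.45 Y9.76
G1 X0.95 Y7.94
G1 X0.00 Y5.00
G1 X0.95 Y2.06
G1 X3.45 Y0.24
G1 X6.55 Y0.24
G1 X9.05 Y2.06
G1 X10.00 Y5.00
; layer 3
G0 Z16.20
G0 X10.00 Y5.00
G1 X9.05 Y7.94
G1 X6.55 Y9.76
G1 X3.45 Y9.76
G1 X0.95 Y7.94
G1 X0.00 Y5.00
G1 X0.95 Y2.06
G1 X3.45 Y0.24
G1 X6.55 Y0.24
G1 X9.05 Y2.06
G1 X10.00 Y5.00
; layer 4
G0 Z21.60
G0 X10.00 Y5.00
G1 X9.05 Y7.94
G1 X6.55 Y9.76
G1 X3.45 Y9.76
G1 X0.95 Y7.94
G1 X0.00 Y5.00
G1 X0.95 Y2.06
G1 X3.45 Y0.24
G1 X6.55 Y0.24
G1 X9.05 Y2.06
G1 X10.00 Y5.00
; layer 5
G0 Z27.00
G0 X10.00 Y5.00
G1 X9.05 Y7.94
G1 X6.55 Y9.76
G1 X3.45 Y9.76
G1 X0.95 Y7.94
G1 X0.00 Y5.00
G1 X0.95 Y2.06
G1 X3.45 Y0.24
G1 X6.55 Y0.24
G1 X9.05 Y2.06
G1 X10.00 Y5.00
M2 ; end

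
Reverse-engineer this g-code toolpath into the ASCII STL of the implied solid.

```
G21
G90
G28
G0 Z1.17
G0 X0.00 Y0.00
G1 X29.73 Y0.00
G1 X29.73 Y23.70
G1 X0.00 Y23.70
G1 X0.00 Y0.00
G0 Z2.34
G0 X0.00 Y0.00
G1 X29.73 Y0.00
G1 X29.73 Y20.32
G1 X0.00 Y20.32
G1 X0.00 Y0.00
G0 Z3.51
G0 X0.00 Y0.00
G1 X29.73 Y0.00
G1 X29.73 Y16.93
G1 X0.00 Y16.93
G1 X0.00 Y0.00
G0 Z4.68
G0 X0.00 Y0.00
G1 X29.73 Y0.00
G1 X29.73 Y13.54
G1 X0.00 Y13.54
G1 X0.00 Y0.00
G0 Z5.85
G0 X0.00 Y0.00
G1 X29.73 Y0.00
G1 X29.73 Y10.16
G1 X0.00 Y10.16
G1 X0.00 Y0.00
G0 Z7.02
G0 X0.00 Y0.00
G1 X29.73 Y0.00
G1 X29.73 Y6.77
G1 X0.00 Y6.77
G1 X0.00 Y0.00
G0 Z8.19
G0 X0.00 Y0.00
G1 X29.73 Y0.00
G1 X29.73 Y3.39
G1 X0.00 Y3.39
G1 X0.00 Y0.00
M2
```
solid part
  facet normal 0.0000 0.0000 -1.0000
    outer loop
      vertex 29.73 27.09 0.00
      vertex 29.73 0.00 0.00
      vertex 0.00 0.00 0.00
    endloop
  endfacet
  facet normal 0.0000 0.0000 -1.0000
    outer loop
      vertex 0.00 27.09 0.00
      vertex 29.73 27.09 0.00
      vertex 0.00 0.00 0.00
    endloop
  endfacet
  facet normal 0.0000 -1.0000 0.0000
    outer loop
      vertex 0.00 0.00 0.00
      vertex 29.73 0.00 0.00
      vertex 29.73 0.00 9.36
    endloop
  endfacet
  facet normal 0.0000 -1.0000 0.0000
    outer loop
      vertex 0.00 0.00 0.00
      vertex 29.73 0.00 9.36
      vertex 0.00 0.00 9.36
    endloop
  endfacet
  facet normal 0.0000 0.3266 0.9452
    outer loop
      vertex 0.00 0.00 9.36
      vertex 29.73 0.00 9.36
      vertex 29.73 27.09 0.00
    endloop
  endfacet
  facet normal 0.0000 0.3266 0.9452
    outer loop
      vertex 0.00 0.00 9.36
      vertex 29.73 27.09 0.00
      vertex 0.00 27.09 0.00
    endloop
  endfacet
  facet normal -1.0000 0.0000 0.0000
    outer loop
      vertex 0.00 0.00 9.36
      vertex 0.00 27.09 0.00
      vertex 0.00 0.00 0.00
    endloop
  endfacet
  facet normal 1.0000 0.0000 0.0000
    outer loop
      vertex 29.73 0.00 0.00
      vertex 29.73 27.09 0.00
      vertex 29.73 0.00 9.36
    endloop
  endfacet
endsolid part

The G0 Z moves step by Δz≈1.17 mm. The G1 loops shrink linearly with z, so the solid tapers from its base footprint up to z≈9.36. Closing with a flat bottom cap and the tapered top and triangulating gives 8 facets — a wedge (ramp): 29.7 × 27.1 mm base, rising to 9.36 mm along the y=0 edge and sloping linearly to z=0 at y=27.1.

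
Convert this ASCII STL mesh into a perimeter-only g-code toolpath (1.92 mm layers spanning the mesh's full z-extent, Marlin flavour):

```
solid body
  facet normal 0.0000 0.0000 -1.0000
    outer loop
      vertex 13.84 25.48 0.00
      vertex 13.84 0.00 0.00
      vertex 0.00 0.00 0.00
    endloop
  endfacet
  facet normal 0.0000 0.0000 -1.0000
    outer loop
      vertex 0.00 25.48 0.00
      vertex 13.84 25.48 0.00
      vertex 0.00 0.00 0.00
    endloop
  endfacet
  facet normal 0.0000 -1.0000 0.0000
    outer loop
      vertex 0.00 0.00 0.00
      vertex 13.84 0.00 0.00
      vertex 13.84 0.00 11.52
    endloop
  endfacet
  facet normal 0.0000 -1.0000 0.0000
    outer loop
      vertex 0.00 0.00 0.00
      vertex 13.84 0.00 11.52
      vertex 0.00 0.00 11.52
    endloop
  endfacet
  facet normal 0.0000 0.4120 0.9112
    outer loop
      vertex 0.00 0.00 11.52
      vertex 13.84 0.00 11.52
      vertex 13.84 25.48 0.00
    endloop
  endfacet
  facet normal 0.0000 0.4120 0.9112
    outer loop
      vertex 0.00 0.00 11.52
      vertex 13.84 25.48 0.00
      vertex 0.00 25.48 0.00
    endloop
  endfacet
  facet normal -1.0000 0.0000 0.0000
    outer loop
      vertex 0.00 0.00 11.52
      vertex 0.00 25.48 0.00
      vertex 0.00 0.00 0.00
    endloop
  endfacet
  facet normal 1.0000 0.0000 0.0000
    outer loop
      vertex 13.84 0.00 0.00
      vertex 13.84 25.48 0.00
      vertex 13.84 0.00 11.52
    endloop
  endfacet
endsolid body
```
; perimeter-only toolpath
G21 ; units = mm
G90 ; absolute positioning
G28 ; home
; layer 1
G0 Z1.92
G0 X0.00 Y0.00
G1 X13.84 Y0.00
G1 X13.84 Y21.23
G1 X0.00 Y21.23
G1 X0.00 Y0.00
; layer 2
G0 Z3.84
G0 X0.00 Y0.00
G1 X13.84 Y0.00
G1 X13.84 Y16.99
G1 X0.00 Y16.99
G1 X0.00 Y0.00
; layer 3
G0 Z5.76
G0 X0.00 Y0.00
G1 X13.84 Y0.00
G1 X13.84 Y12.74
G1 X0.00 Y12.74
G1 X0.00 Y0.00
; layer 4
G0 Z7.68
G0 X0.00 Y0.00
G1 X13.84 Y0.00
G1 X13.84 Y8.49
G1 X0.00 Y8.49
G1 X0.00 Y0.00
; layer 5
G0 Z9.60
G0 X0.00 Y0.00
G1 X13.84 Y0.00
G1 X13.84 Y4.25
G1 X0.00 Y4.25
G1 X0.00 Y0.00
M2 ; end

The solid is a wedge (ramp): 13.8 × 25.5 mm base, rising to 11.5 mm along the y=0 edge and sloping linearly to z=0 at y=25.5. Slicing at Δz = 1.92 mm — 6 equal slices spanning the solid's height, so layer i sits at z = i·h/6 — gives 5 non-empty perimeters. Each is a 4-segment closed polygon; G0 lifts to the layer z and rapids to the start vertex, then G1 traces the edges. The cross-section shrinks linearly with z (the slice at the apex is degenerate and omitted).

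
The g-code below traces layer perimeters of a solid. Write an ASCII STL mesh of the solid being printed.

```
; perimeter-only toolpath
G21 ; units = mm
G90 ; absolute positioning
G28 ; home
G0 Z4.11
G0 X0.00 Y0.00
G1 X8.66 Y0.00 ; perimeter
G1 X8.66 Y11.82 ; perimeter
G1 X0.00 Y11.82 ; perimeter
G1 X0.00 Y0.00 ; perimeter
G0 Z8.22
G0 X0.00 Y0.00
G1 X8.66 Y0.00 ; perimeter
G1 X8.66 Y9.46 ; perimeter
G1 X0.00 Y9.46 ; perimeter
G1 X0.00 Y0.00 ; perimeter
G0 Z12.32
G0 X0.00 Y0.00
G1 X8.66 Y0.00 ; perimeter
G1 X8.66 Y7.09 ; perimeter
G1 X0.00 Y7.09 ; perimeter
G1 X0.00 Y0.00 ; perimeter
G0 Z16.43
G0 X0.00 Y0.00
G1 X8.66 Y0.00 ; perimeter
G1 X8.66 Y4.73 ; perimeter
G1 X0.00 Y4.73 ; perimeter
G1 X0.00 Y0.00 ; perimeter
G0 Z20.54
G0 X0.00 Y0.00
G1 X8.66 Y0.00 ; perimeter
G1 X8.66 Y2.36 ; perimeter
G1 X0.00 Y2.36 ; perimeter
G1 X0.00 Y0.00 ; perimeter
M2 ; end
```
solid part
  facet normal 0.0000 0.0000 -1.0000
    outer loop
      vertex 8.66 14.19 0.00
      vertex 8.66 0.00 0.00
      vertex 0.00 0.00 0.00
    endloop
  endfacet
  facet normal 0.0000 0.0000 -1.0000
    outer loop
      vertex 0.00 14.19 0.00
      vertex 8.66 14.19 0.00
      vertex 0.00 0.00 0.00
    endloop
  endfacet
  facet normal 0.0000 -1.0000 0.0000
    outer loop
      vertex 0.00 0.00 0.00
      vertex 8.66 0.00 0.00
      vertex 8.66 0.00 24.65
    endloop
  endfacet
  facet normal 0.0000 -1.0000 0.0000
    outer loop
      vertex 0.00 0.00 0.00
      vertex 8.66 0.00 24.65
      vertex 0.00 0.00 24.65
    endloop
  endfacet
  facet normal 0.0000 0.8667 0.4989
    outer loop
      vertex 0.00 0.00 24.65
      vertex 8.66 0.00 24.65
      vertex 8.66 14.19 0.00
    endloop
  endfacet
  facet normal 0.0000 0.8667 0.4989
    outer loop
      vertex 0.00 0.00 24.65
      vertex 8.66 14.19 0.00
      vertex 0.00 14.19 0.00
    endloop
  endfacet
  facet normal -1.0000 0.0000 0.0000
    outer loop
      vertex 0.00 0.00 24.65
      vertex 0.00 14.19 0.00
      vertex 0.00 0.00 0.00
    endloop
  endfacet
  facet normal 1.0000 0.0000 0.0000
    outer loop
      vertex 8.66 0.00 0.00
      vertex 8.66 14.19 0.00
      vertex 8.66 0.00 24.65
    endloop
  endfacet
endsolid part

The G0 Z moves step by Δz≈4.11 mm. The G1 loops shrink linearly with z, so the solid tapers from its base footprint up to z≈24.6. Closing with a flat bottom cap and the tapered top and triangulating gives 8 facets — a wedge (ramp): 8.66 × 14.2 mm base, rising to 24.6 mm along the y=0 edge and sloping linearly to z=0 at y=14.2.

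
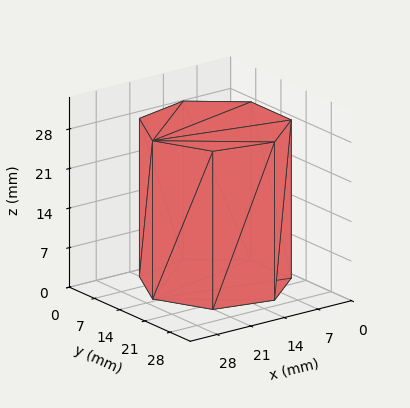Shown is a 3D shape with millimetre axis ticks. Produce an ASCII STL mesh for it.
Reading the render: the shape is a regular 7-sided prism (a cylinder approximated with 7 flat sides), circumscribed radius ≈ 13 mm, height ≈ 28 mm (dimensions read to the nearest mm from the axis ticks). For the STL, each face is triangulated and given an outward normal.

solid part
  facet normal 0.0000 0.0000 -1.0000
    outer loop
      vertex 10.1 25.7 0.0
      vertex 21.1 23.2 0.0
      vertex 26.0 13.0 0.0
    endloop
  endfacet
  facet normal 0.0000 0.0000 -1.0000
    outer loop
      vertex 1.3 18.6 0.0
      vertex 10.1 25.7 0.0
      vertex 26.0 13.0 0.0
    endloop
  endfacet
  facet normal 0.0000 0.0000 -1.0000
    outer loop
      vertex 1.3 7.4 0.0
      vertex 1.3 18.6 0.0
      vertex 26.0 13.0 0.0
    endloop
  endfacet
  facet normal 0.0000 0.0000 -1.0000
    outer loop
      vertex 10.1 0.3 0.0
      vertex 1.3 7.4 0.0
      vertex 26.0 13.0 0.0
    endloop
  endfacet
  facet normal 0.0000 0.0000 -1.0000
    outer loop
      vertex 21.1 2.8 0.0
      vertex 10.1 0.3 0.0
      vertex 26.0 13.0 0.0
    endloop
  endfacet
  facet normal 0.0000 0.0000 1.0000
    outer loop
      vertex 26.0 13.0 28.0
      vertex 21.1 23.2 28.0
      vertex 10.1 25.7 28.0
    endloop
  endfacet
  facet normal 0.0000 0.0000 1.0000
    outer loop
      vertex 26.0 13.0 28.0
      vertex 10.1 25.7 28.0
      vertex 1.3 18.6 28.0
    endloop
  endfacet
  facet normal 0.0000 0.0000 1.0000
    outer loop
      vertex 26.0 13.0 28.0
      vertex 1.3 18.6 28.0
      vertex 1.3 7.4 28.0
    endloop
  endfacet
  facet normal 0.0000 0.0000 1.0000
    outer loop
      vertex 26.0 13.0 28.0
      vertex 1.3 7.4 28.0
      vertex 10.1 0.3 28.0
    endloop
  endfacet
  facet normal 0.0000 0.0000 1.0000
    outer loop
      vertex 26.0 13.0 28.0
      vertex 10.1 0.3 28.0
      vertex 21.1 2.8 28.0
    endloop
  endfacet
  facet normal 0.9014 0.4330 0.0000
    outer loop
      vertex 26.0 13.0 0.0
      vertex 21.1 23.2 0.0
      vertex 21.1 23.2 28.0
    endloop
  endfacet
  facet normal 0.9014 0.4330 0.0000
    outer loop
      vertex 26.0 13.0 0.0
      vertex 21.1 23.2 28.0
      vertex 26.0 13.0 28.0
    endloop
  endfacet
  facet normal 0.2216 0.9751 0.0000
    outer loop
      vertex 21.1 23.2 0.0
      vertex 10.1 25.7 0.0
      vertex 10.1 25.7 28.0
    endloop
  endfacet
  facet normal 0.2216 0.9751 0.0000
    outer loop
      vertex 21.1 23.2 0.0
      vertex 10.1 25.7 28.0
      vertex 21.1 23.2 28.0
    endloop
  endfacet
  facet normal -0.6279 0.7783 0.0000
    outer loop
      vertex 10.1 25.7 0.0
      vertex 1.3 18.6 0.0
      vertex 1.3 18.6 28.0
    endloop
  endfacet
  facet normal -0.6279 0.7783 0.0000
    outer loop
      vertex 10.1 25.7 0.0
      vertex 1.3 18.6 28.0
      vertex 10.1 25.7 28.0
    endloop
  endfacet
  facet normal -1.0000 0.0000 0.0000
    outer loop
      vertex 1.3 18.6 0.0
      vertex 1.3 7.4 0.0
      vertex 1.3 7.4 28.0
    endloop
  endfacet
  facet normal -1.0000 0.0000 0.0000
    outer loop
      vertex 1.3 18.6 0.0
      vertex 1.3 7.4 28.0
      vertex 1.3 18.6 28.0
    endloop
  endfacet
  facet normal -0.6279 -0.7783 0.0000
    outer loop
      vertex 1.3 7.4 0.0
      vertex 10.1 0.3 0.0
      vertex 10.1 0.3 28.0
    endloop
  endfacet
  facet normal -0.6279 -0.7783 0.0000
    outer loop
      vertex 1.3 7.4 0.0
      vertex 10.1 0.3 28.0
      vertex 1.3 7.4 28.0
    endloop
  endfacet
  facet normal 0.2216 -0.9751 0.0000
    outer loop
      vertex 10.1 0.3 0.0
      vertex 21.1 2.8 0.0
      vertex 21.1 2.8 28.0
    endloop
  endfacet
  facet normal 0.2216 -0.9751 0.0000
    outer loop
      vertex 10.1 0.3 0.0
      vertex 21.1 2.8 28.0
      vertex 10.1 0.3 28.0
    endloop
  endfacet
  facet normal 0.9014 -0.4330 0.0000
    outer loop
      vertex 21.1 2.8 0.0
      vertex 26.0 13.0 0.0
      vertex 26.0 13.0 28.0
    endloop
  endfacet
  facet normal 0.9014 -0.4330 0.0000
    outer loop
      vertex 21.1 2.8 0.0
      vertex 26.0 13.0 28.0
      vertex 21.1 2.8 28.0
    endloop
  endfacet
endsolid part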